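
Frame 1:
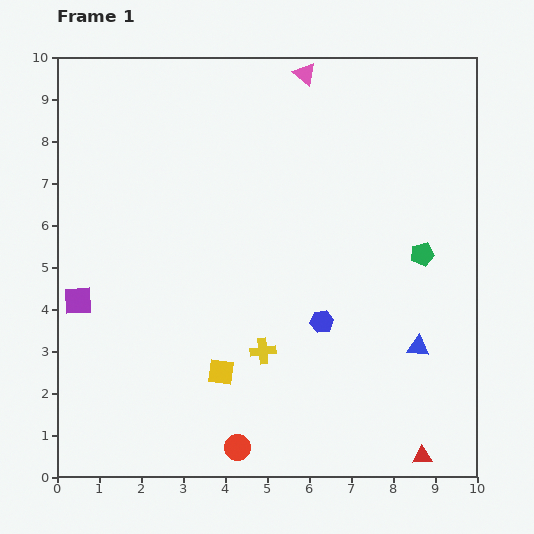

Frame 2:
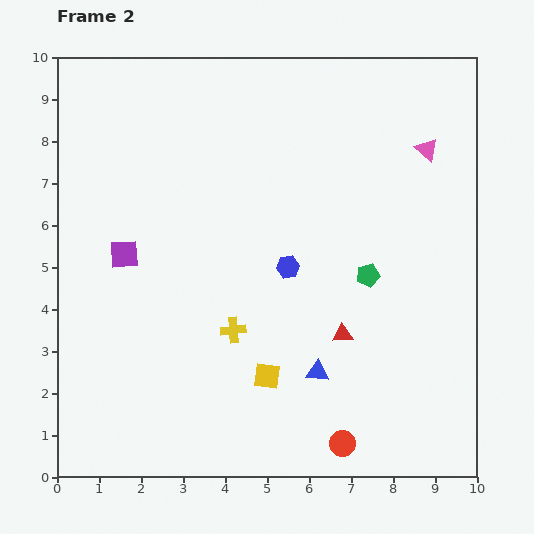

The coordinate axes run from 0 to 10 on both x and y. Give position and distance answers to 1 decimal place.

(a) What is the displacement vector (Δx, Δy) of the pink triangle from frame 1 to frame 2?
(2.9, -1.8)

The pink triangle was at (5.9, 9.6) in frame 1 and (8.8, 7.8) in frame 2.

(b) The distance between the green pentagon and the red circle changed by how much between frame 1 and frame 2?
-2.4

Distance in frame 1: 6.4. Distance in frame 2: 4.0.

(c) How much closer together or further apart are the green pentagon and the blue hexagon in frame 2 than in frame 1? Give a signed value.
-1.0

Distance in frame 1: 2.9. Distance in frame 2: 1.9.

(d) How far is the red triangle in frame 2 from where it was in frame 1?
3.5

The red triangle moved from (8.7, 0.5) to (6.8, 3.4), a distance of √(1.9² + 2.9²) ≈ 3.5.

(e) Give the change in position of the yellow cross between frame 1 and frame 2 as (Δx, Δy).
(-0.7, 0.5)

The yellow cross was at (4.9, 3.0) in frame 1 and (4.2, 3.5) in frame 2.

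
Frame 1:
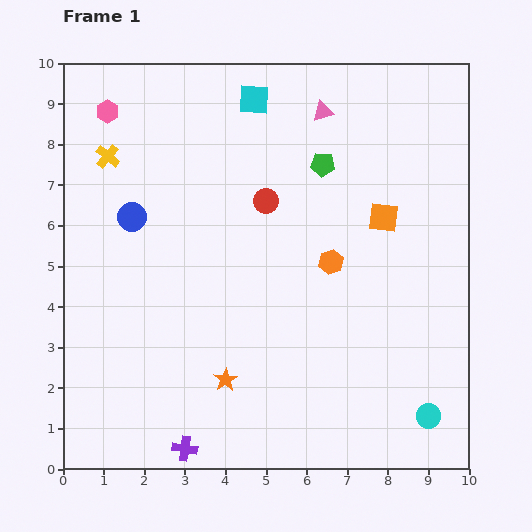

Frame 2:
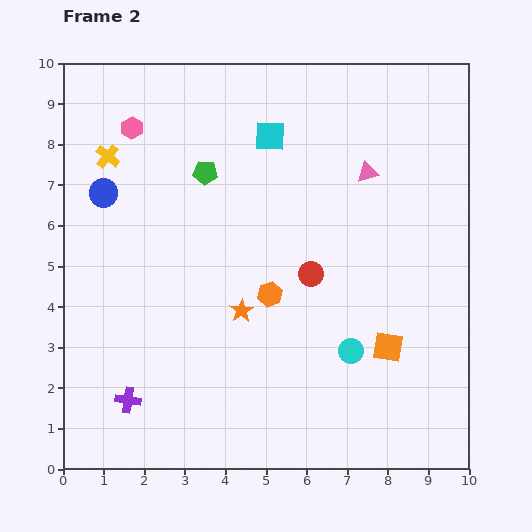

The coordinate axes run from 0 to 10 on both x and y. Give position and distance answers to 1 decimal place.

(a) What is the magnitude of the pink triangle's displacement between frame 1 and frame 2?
1.9

The pink triangle moved from (6.4, 8.8) to (7.5, 7.3), a distance of √(1.1² + 1.5²) ≈ 1.9.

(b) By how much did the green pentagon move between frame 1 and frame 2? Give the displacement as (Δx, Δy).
(-2.9, -0.2)

The green pentagon was at (6.4, 7.5) in frame 1 and (3.5, 7.3) in frame 2.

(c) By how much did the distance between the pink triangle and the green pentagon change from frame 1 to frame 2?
+2.7

Distance in frame 1: 1.3. Distance in frame 2: 4.0.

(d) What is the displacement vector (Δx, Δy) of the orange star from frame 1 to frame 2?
(0.4, 1.7)

The orange star was at (4.0, 2.2) in frame 1 and (4.4, 3.9) in frame 2.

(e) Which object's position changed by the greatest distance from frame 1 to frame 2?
the orange square

(moved 3.2; next 2.9)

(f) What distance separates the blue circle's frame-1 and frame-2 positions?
0.9

The blue circle moved from (1.7, 6.2) to (1.0, 6.8), a distance of √(0.7² + 0.6²) ≈ 0.9.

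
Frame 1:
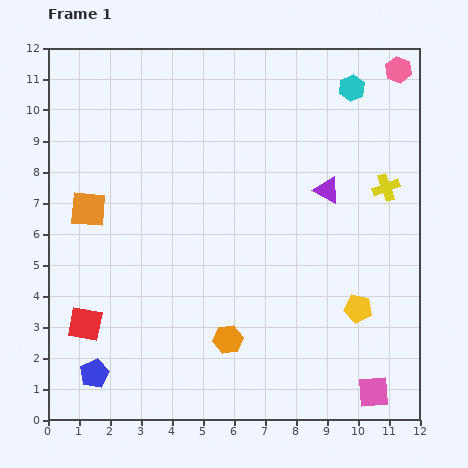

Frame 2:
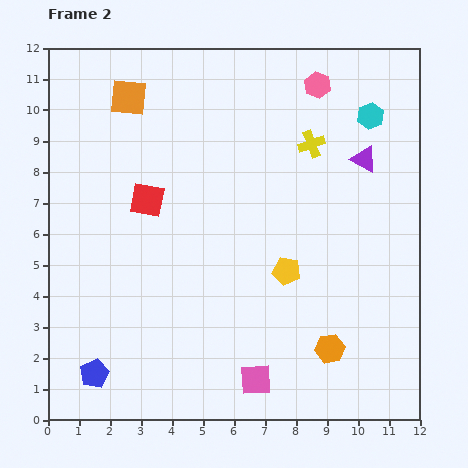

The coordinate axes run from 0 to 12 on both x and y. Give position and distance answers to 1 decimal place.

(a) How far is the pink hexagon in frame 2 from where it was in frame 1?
2.6

The pink hexagon moved from (11.3, 11.3) to (8.7, 10.8), a distance of √(2.6² + 0.5²) ≈ 2.6.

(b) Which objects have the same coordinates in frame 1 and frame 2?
the blue pentagon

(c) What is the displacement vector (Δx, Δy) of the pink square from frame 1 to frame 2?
(-3.8, 0.4)

The pink square was at (10.5, 0.9) in frame 1 and (6.7, 1.3) in frame 2.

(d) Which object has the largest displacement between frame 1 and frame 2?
the red square

(moved 4.5; next 3.8)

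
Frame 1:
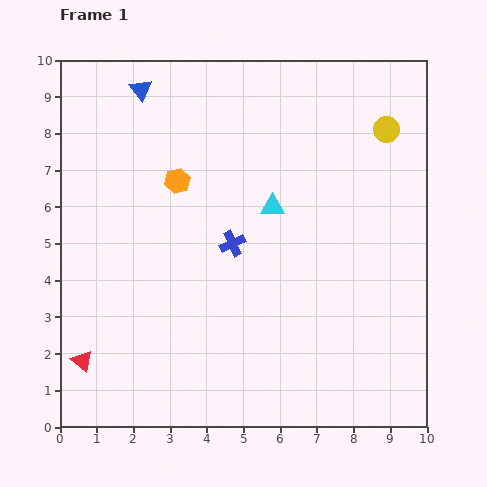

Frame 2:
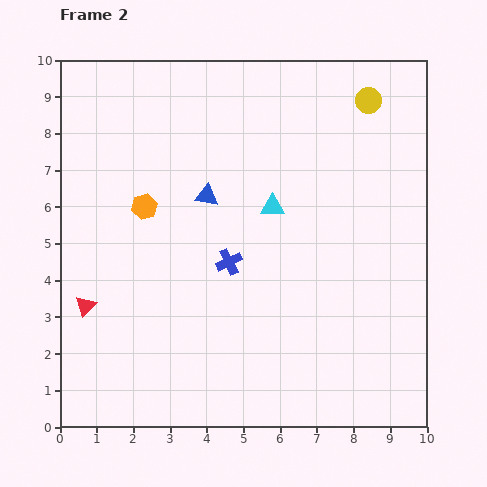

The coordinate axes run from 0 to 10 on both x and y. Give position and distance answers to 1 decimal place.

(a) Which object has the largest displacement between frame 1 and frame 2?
the blue triangle

(moved 3.4; next 1.5)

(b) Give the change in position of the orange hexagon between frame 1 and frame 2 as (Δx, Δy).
(-0.9, -0.7)

The orange hexagon was at (3.2, 6.7) in frame 1 and (2.3, 6.0) in frame 2.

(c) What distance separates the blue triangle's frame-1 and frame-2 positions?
3.4

The blue triangle moved from (2.2, 9.2) to (4.0, 6.3), a distance of √(1.8² + 2.9²) ≈ 3.4.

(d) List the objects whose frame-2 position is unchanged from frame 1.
the cyan triangle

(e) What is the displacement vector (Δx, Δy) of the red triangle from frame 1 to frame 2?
(0.1, 1.5)

The red triangle was at (0.6, 1.8) in frame 1 and (0.7, 3.3) in frame 2.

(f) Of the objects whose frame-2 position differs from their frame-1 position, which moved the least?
the blue cross

(moved 0.5)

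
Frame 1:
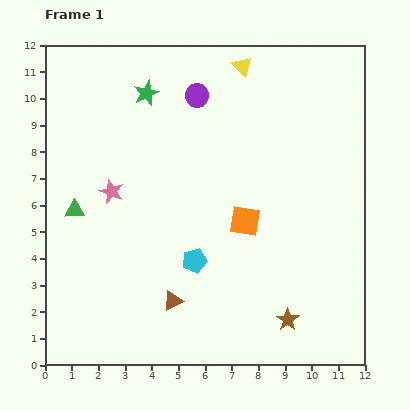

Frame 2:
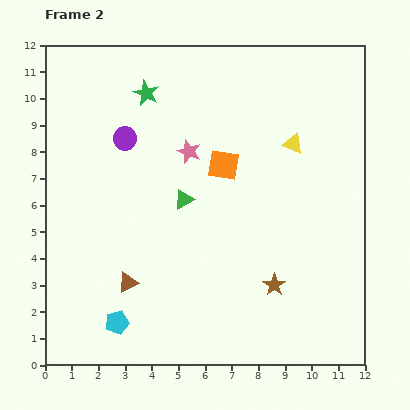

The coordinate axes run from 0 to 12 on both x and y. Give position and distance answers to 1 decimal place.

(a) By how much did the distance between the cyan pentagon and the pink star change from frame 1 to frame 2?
+2.9

Distance in frame 1: 4.0. Distance in frame 2: 6.9.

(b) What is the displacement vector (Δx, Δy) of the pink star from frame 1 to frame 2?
(2.9, 1.5)

The pink star was at (2.5, 6.5) in frame 1 and (5.4, 8.0) in frame 2.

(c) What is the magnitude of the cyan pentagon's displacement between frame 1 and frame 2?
3.7

The cyan pentagon moved from (5.6, 3.9) to (2.7, 1.6), a distance of √(2.9² + 2.3²) ≈ 3.7.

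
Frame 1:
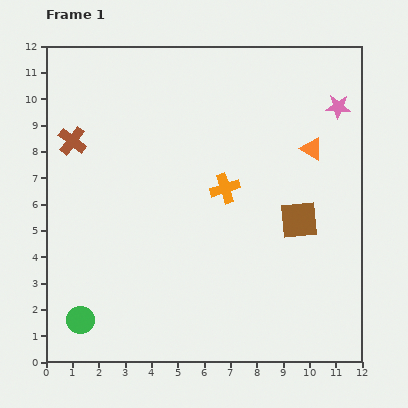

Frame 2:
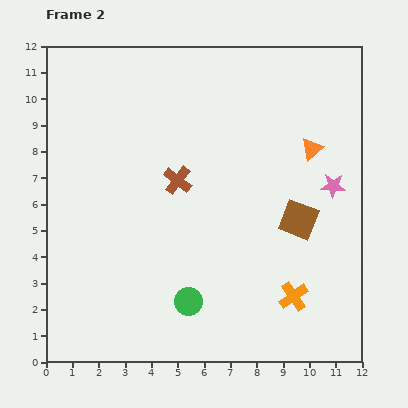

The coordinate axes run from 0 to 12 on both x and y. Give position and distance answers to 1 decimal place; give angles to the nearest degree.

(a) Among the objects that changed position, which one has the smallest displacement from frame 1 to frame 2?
the pink star

(moved 3.0)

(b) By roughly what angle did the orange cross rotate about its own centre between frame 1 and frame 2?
17° counter-clockwise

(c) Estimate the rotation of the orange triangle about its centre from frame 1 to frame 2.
48° clockwise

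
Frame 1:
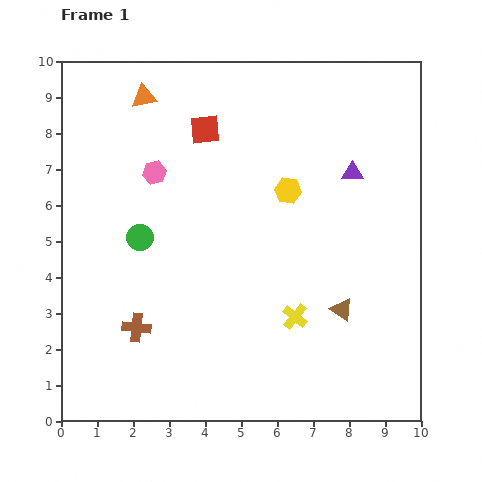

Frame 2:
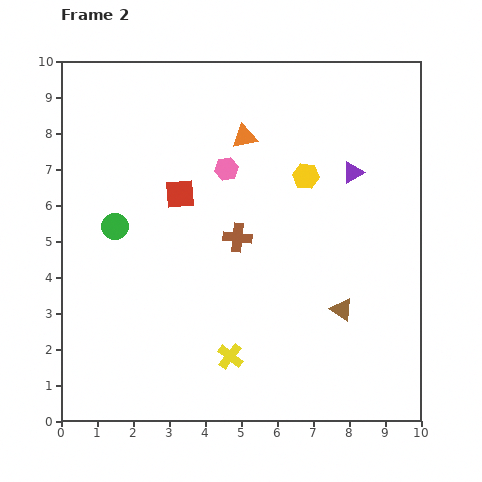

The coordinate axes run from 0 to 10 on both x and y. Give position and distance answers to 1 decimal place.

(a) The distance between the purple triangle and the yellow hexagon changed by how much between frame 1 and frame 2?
-0.6

Distance in frame 1: 1.9. Distance in frame 2: 1.3.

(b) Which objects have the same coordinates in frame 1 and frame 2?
the purple triangle, the brown triangle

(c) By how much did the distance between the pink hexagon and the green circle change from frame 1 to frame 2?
+1.7

Distance in frame 1: 1.8. Distance in frame 2: 3.5.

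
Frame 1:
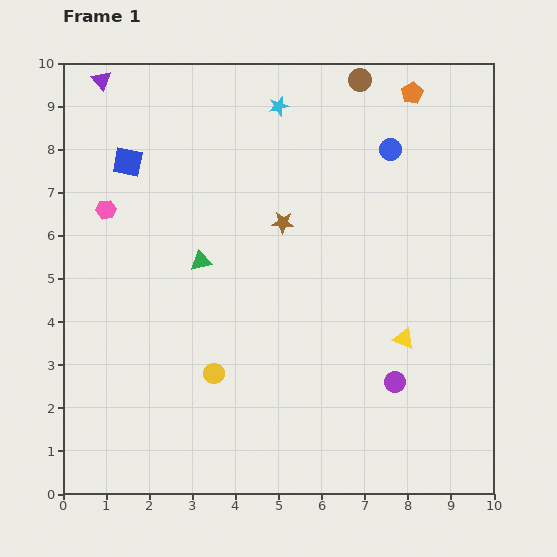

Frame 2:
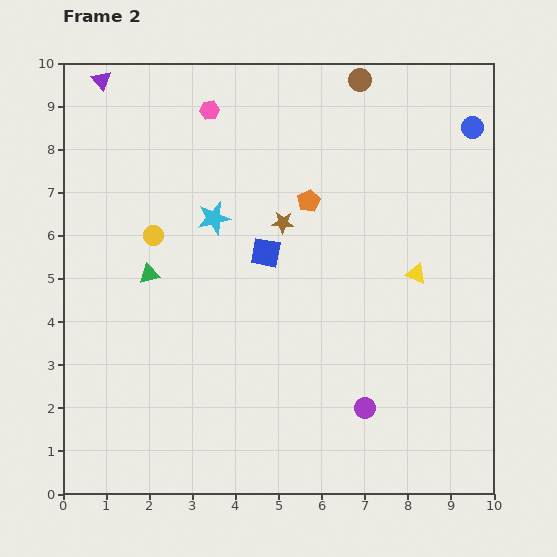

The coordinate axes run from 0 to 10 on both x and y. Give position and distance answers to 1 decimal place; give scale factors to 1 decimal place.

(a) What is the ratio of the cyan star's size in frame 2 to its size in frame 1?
1.7×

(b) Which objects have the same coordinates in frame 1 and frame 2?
the brown circle, the brown star, the purple triangle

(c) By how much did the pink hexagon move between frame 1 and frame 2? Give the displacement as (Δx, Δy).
(2.4, 2.3)

The pink hexagon was at (1.0, 6.6) in frame 1 and (3.4, 8.9) in frame 2.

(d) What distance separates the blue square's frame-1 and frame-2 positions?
3.8

The blue square moved from (1.5, 7.7) to (4.7, 5.6), a distance of √(3.2² + 2.1²) ≈ 3.8.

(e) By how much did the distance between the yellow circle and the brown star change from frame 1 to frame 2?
-0.8

Distance in frame 1: 3.8. Distance in frame 2: 3.0.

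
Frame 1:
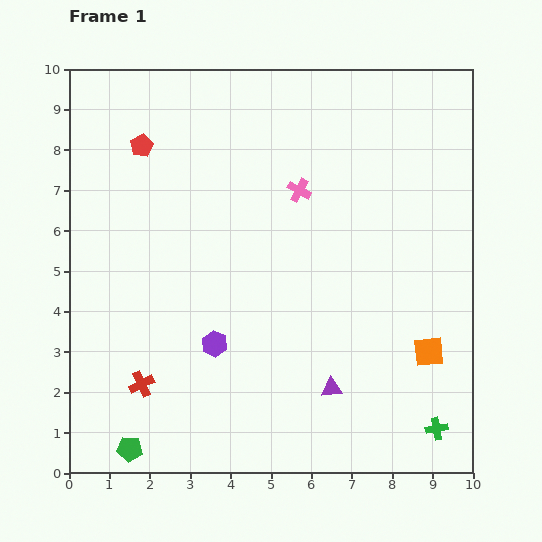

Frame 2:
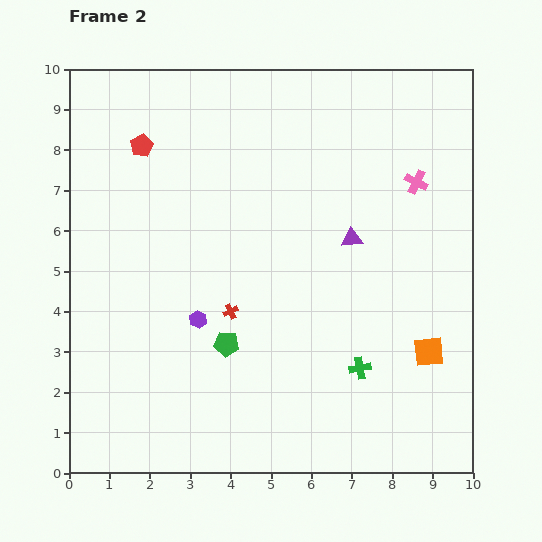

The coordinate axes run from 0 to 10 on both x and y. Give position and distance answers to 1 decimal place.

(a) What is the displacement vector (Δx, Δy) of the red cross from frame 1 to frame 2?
(2.2, 1.8)

The red cross was at (1.8, 2.2) in frame 1 and (4.0, 4.0) in frame 2.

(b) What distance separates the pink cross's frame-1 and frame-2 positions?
2.9

The pink cross moved from (5.7, 7.0) to (8.6, 7.2), a distance of √(2.9² + 0.2²) ≈ 2.9.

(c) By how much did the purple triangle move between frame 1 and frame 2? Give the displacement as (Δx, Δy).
(0.5, 3.7)

The purple triangle was at (6.5, 2.1) in frame 1 and (7.0, 5.8) in frame 2.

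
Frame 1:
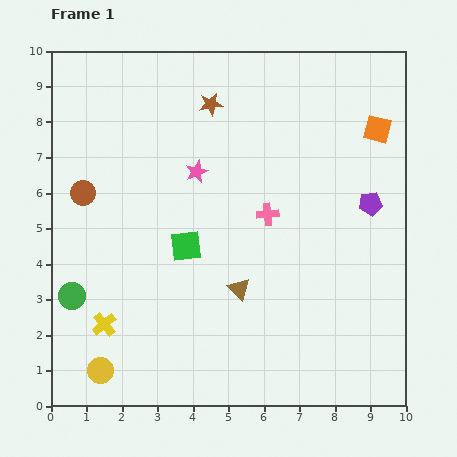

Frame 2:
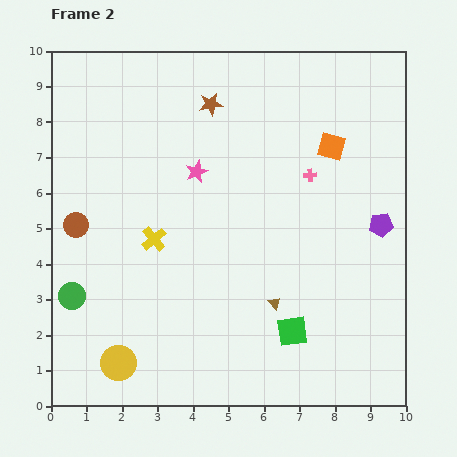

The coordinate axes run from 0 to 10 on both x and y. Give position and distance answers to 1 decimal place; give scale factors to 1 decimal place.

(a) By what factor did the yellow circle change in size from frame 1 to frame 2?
1.4×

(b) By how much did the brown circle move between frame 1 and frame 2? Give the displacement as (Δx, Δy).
(-0.2, -0.9)

The brown circle was at (0.9, 6.0) in frame 1 and (0.7, 5.1) in frame 2.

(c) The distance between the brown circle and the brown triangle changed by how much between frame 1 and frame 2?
+0.8

Distance in frame 1: 5.2. Distance in frame 2: 6.0.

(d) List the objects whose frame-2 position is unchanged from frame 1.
the pink star, the brown star, the green circle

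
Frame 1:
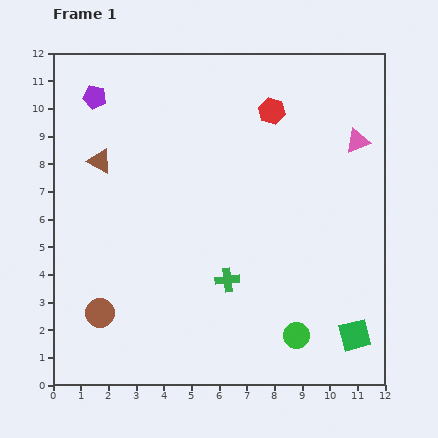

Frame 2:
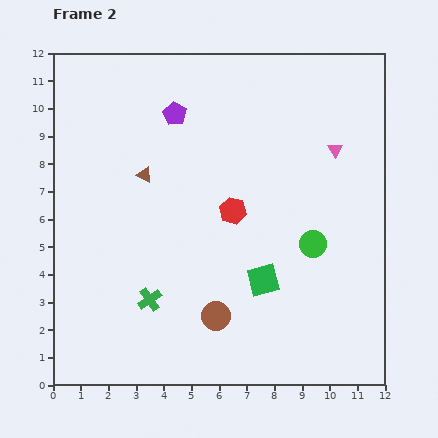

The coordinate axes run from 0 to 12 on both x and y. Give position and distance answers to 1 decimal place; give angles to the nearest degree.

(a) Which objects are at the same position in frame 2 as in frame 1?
none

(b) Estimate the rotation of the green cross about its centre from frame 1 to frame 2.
28° counter-clockwise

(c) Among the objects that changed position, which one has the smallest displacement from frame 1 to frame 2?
the pink triangle

(moved 0.9)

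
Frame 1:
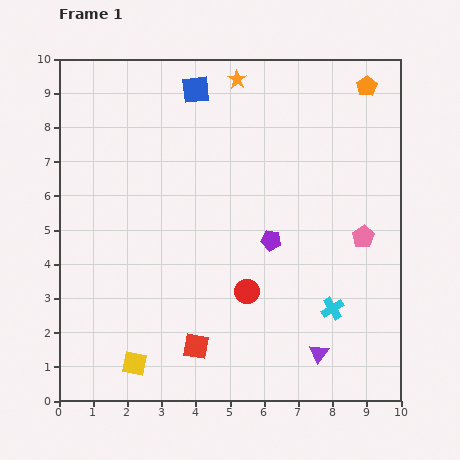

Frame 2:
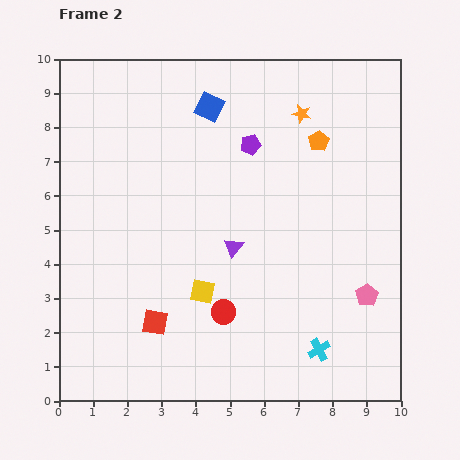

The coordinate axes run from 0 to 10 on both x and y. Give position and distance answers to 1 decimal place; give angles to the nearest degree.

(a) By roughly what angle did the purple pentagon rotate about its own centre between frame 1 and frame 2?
22° counter-clockwise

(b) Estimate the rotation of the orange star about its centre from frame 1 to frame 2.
20° counter-clockwise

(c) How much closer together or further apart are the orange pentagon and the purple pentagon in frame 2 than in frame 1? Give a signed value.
-3.3

Distance in frame 1: 5.3. Distance in frame 2: 2.0.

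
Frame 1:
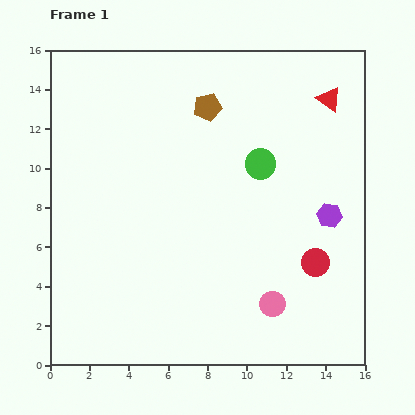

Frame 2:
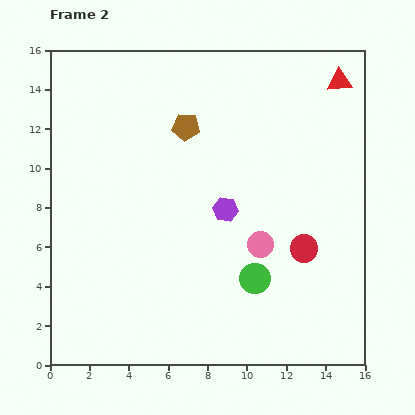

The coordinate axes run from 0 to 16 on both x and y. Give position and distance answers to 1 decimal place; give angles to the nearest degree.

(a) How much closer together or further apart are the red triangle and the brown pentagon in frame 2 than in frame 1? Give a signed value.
+1.9

Distance in frame 1: 6.2. Distance in frame 2: 8.1.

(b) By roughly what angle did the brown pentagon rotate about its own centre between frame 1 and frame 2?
17° clockwise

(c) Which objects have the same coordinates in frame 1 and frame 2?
none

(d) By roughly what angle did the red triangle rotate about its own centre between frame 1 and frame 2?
38° counter-clockwise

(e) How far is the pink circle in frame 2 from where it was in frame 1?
3.1

The pink circle moved from (11.3, 3.1) to (10.7, 6.1), a distance of √(0.6² + 3.0²) ≈ 3.1.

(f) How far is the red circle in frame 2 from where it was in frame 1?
0.9

The red circle moved from (13.5, 5.2) to (12.9, 5.9), a distance of √(0.6² + 0.7²) ≈ 0.9.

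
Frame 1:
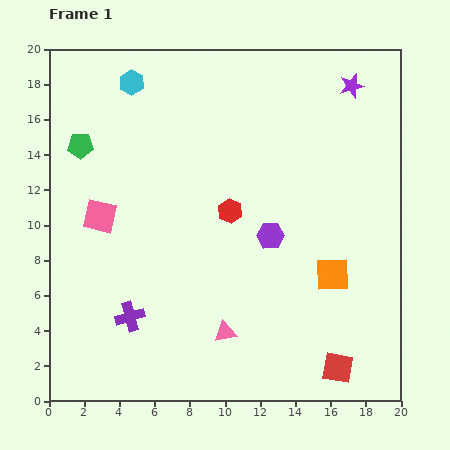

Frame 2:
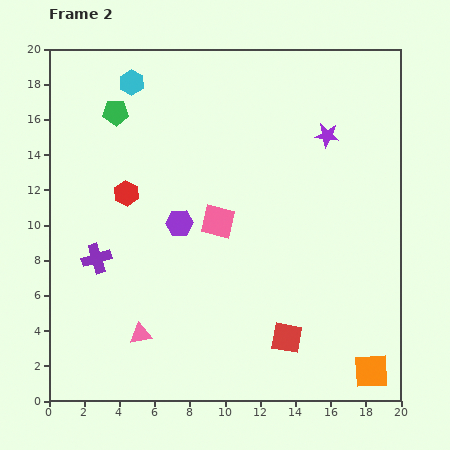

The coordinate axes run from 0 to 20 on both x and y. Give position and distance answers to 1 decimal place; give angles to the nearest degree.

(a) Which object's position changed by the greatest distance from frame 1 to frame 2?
the pink square

(moved 6.7; next 6.0)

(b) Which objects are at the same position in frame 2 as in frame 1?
the cyan hexagon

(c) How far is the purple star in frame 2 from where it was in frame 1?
3.1

The purple star moved from (17.2, 17.9) to (15.8, 15.1), a distance of √(1.4² + 2.8²) ≈ 3.1.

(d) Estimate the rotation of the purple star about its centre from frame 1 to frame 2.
21° clockwise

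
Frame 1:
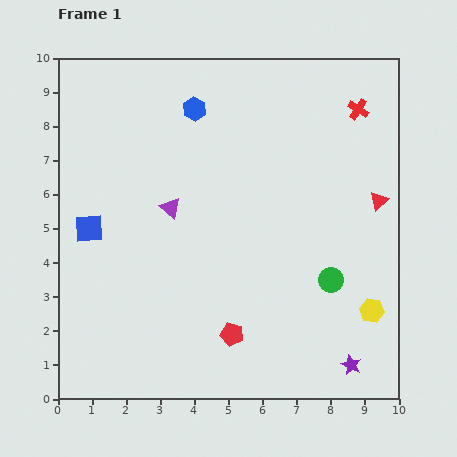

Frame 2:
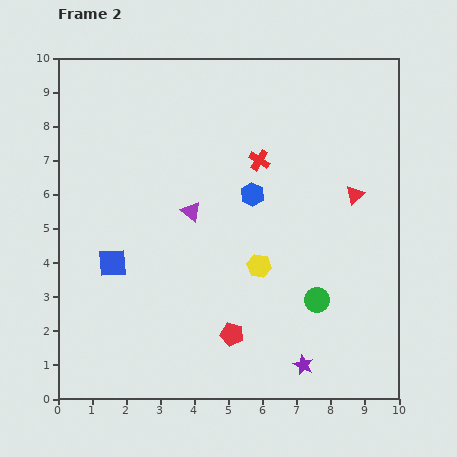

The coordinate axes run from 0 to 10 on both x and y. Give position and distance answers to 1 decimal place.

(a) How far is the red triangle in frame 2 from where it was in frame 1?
0.7

The red triangle moved from (9.4, 5.8) to (8.7, 6.0), a distance of √(0.7² + 0.2²) ≈ 0.7.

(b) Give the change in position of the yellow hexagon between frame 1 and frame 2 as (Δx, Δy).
(-3.3, 1.3)

The yellow hexagon was at (9.2, 2.6) in frame 1 and (5.9, 3.9) in frame 2.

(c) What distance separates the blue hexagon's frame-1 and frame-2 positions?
3.0

The blue hexagon moved from (4.0, 8.5) to (5.7, 6.0), a distance of √(1.7² + 2.5²) ≈ 3.0.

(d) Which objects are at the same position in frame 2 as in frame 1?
the red pentagon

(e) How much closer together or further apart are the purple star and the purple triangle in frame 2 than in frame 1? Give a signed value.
-1.4

Distance in frame 1: 7.0. Distance in frame 2: 5.6.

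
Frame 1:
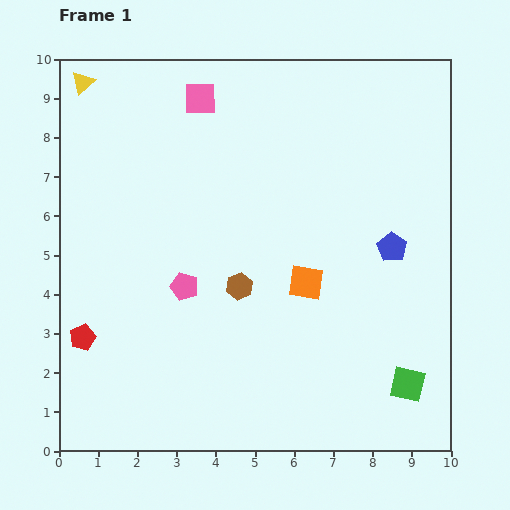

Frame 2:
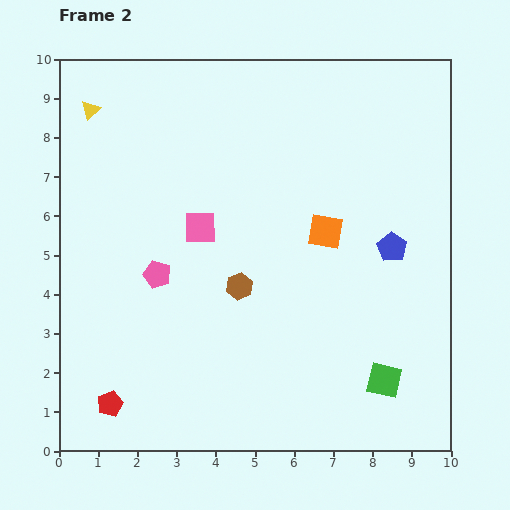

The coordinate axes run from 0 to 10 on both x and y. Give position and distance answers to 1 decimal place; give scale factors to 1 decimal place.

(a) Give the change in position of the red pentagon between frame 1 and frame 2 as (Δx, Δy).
(0.7, -1.7)

The red pentagon was at (0.6, 2.9) in frame 1 and (1.3, 1.2) in frame 2.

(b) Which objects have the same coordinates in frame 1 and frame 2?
the blue pentagon, the brown hexagon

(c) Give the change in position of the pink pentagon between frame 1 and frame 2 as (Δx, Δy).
(-0.7, 0.3)

The pink pentagon was at (3.2, 4.2) in frame 1 and (2.5, 4.5) in frame 2.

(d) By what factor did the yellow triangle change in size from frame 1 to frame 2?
0.8×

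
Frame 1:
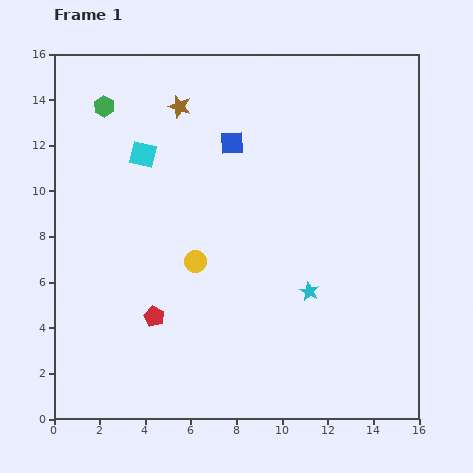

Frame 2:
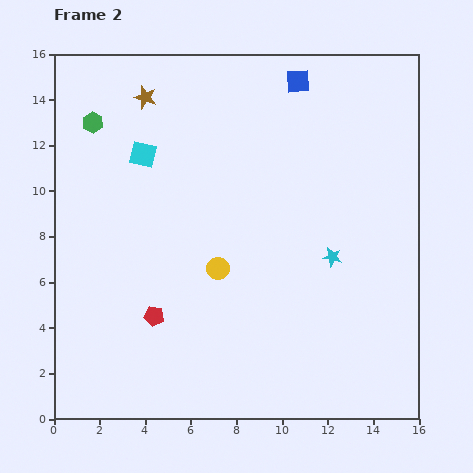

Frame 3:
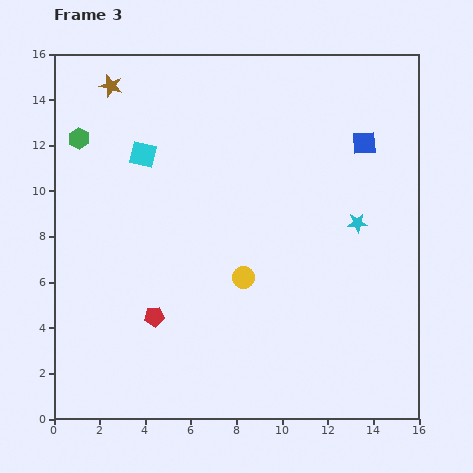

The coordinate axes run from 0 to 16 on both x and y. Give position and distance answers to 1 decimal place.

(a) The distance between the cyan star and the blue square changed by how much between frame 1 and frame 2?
+0.5

Distance in frame 1: 7.3. Distance in frame 2: 7.8.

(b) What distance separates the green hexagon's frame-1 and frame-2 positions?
0.9

The green hexagon moved from (2.2, 13.7) to (1.7, 13.0), a distance of √(0.5² + 0.7²) ≈ 0.9.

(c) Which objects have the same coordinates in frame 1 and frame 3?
the red pentagon, the cyan square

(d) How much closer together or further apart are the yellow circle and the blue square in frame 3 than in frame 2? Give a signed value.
-1.0

Distance in frame 2: 8.9. Distance in frame 3: 7.9.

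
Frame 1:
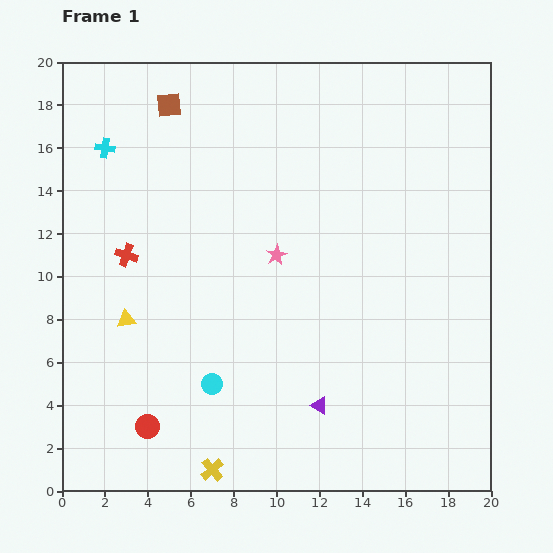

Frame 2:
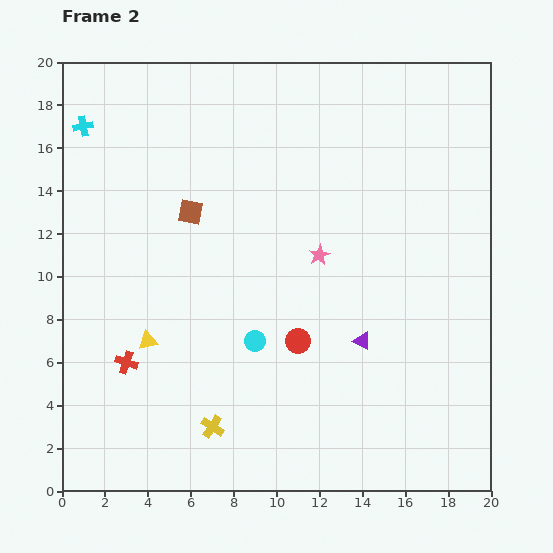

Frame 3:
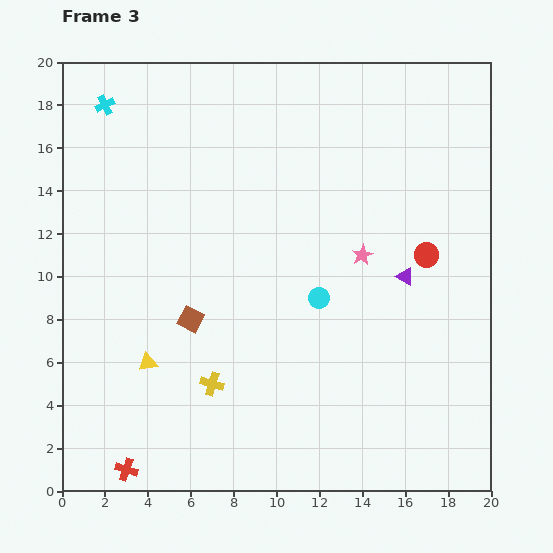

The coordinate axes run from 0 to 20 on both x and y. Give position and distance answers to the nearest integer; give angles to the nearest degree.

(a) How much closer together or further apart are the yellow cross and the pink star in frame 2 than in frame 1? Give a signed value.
-1

Distance in frame 1: 10. Distance in frame 2: 9.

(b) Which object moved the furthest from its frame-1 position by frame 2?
the red circle

(moved 8; next 5)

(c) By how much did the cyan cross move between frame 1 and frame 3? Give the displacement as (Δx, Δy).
(0, 2)

The cyan cross was at (2, 16) in frame 1 and (2, 18) in frame 3.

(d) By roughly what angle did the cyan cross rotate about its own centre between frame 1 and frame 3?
35° counter-clockwise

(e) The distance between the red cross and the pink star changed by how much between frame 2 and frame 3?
+5

Distance in frame 2: 10. Distance in frame 3: 15.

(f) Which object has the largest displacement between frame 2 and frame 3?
the red circle

(moved 7; next 5)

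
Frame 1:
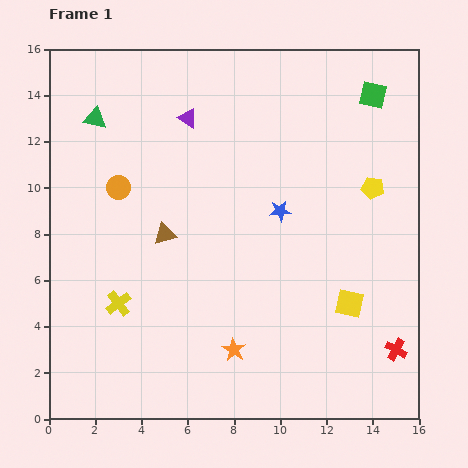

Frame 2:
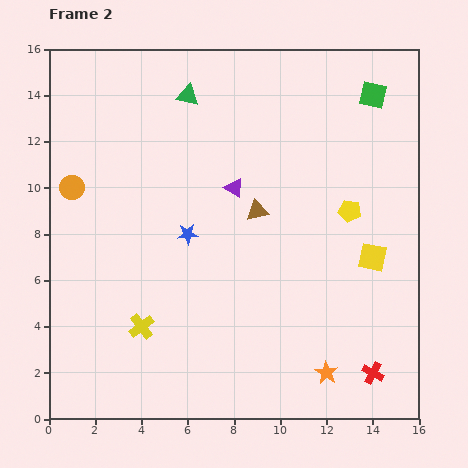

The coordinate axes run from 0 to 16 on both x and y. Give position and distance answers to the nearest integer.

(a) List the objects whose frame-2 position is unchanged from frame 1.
the green square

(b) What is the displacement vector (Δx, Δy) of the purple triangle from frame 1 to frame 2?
(2, -3)

The purple triangle was at (6, 13) in frame 1 and (8, 10) in frame 2.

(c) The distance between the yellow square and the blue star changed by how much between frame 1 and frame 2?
+3

Distance in frame 1: 5. Distance in frame 2: 8.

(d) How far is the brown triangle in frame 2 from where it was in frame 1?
4

The brown triangle moved from (5, 8) to (9, 9), a distance of √(4² + 1²) ≈ 4.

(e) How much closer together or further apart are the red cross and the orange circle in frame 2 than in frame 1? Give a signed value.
+1

Distance in frame 1: 14. Distance in frame 2: 15.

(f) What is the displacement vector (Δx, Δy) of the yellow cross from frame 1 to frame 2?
(1, -1)

The yellow cross was at (3, 5) in frame 1 and (4, 4) in frame 2.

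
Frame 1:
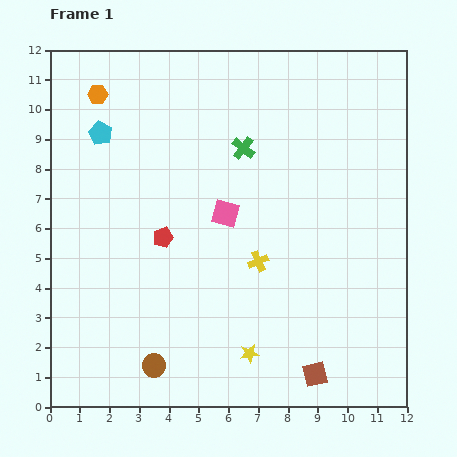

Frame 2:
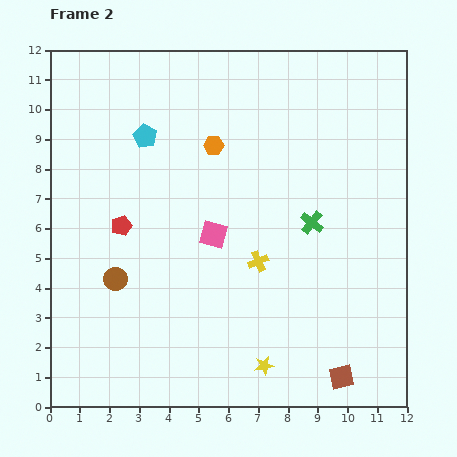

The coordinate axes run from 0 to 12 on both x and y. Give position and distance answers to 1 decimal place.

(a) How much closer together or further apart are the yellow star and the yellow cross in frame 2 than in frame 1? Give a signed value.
+0.4

Distance in frame 1: 3.1. Distance in frame 2: 3.5.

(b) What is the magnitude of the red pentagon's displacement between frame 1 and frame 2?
1.5

The red pentagon moved from (3.8, 5.7) to (2.4, 6.1), a distance of √(1.4² + 0.4²) ≈ 1.5.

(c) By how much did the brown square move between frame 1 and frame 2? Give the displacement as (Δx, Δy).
(0.9, -0.1)

The brown square was at (8.9, 1.1) in frame 1 and (9.8, 1.0) in frame 2.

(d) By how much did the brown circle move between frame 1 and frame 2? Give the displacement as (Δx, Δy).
(-1.3, 2.9)

The brown circle was at (3.5, 1.4) in frame 1 and (2.2, 4.3) in frame 2.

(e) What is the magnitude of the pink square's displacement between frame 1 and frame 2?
0.8

The pink square moved from (5.9, 6.5) to (5.5, 5.8), a distance of √(0.4² + 0.7²) ≈ 0.8.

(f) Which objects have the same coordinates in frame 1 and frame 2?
the yellow cross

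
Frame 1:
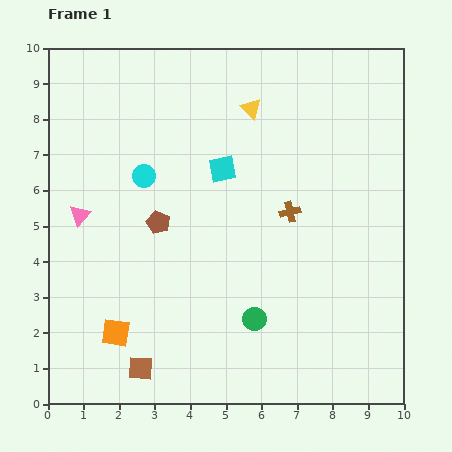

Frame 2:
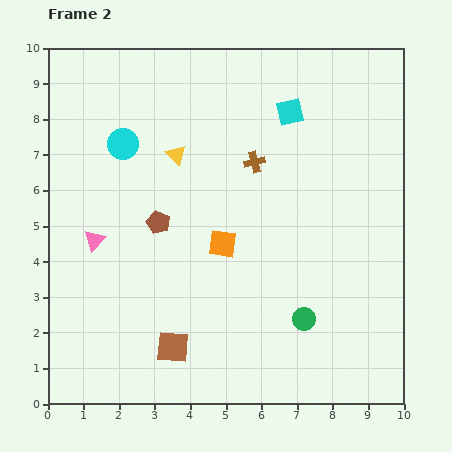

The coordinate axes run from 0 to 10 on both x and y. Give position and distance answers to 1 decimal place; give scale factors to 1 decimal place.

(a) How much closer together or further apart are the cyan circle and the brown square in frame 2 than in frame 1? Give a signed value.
+0.5

Distance in frame 1: 5.4. Distance in frame 2: 5.9.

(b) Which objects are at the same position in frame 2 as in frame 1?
the brown pentagon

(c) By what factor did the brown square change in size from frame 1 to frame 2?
1.3×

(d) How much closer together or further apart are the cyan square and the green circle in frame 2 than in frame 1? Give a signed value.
+1.5

Distance in frame 1: 4.3. Distance in frame 2: 5.8.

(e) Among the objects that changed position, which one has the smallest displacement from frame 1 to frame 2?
the pink triangle

(moved 0.8)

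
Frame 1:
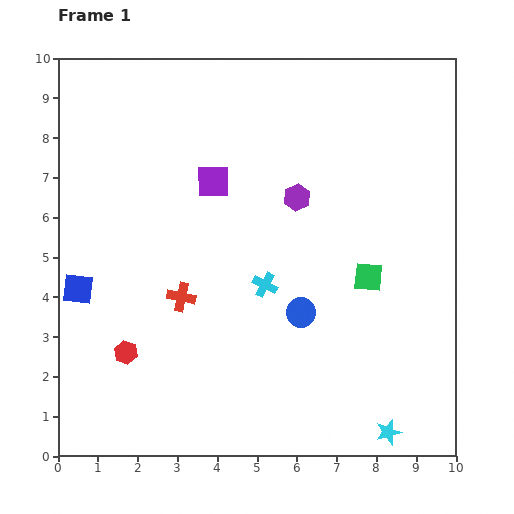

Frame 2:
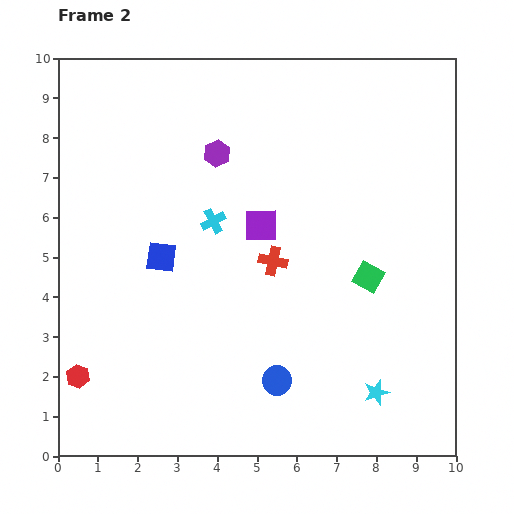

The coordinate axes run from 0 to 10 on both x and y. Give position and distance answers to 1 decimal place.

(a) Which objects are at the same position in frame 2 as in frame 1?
the green square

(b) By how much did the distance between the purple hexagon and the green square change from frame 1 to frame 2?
+2.2

Distance in frame 1: 2.7. Distance in frame 2: 4.9.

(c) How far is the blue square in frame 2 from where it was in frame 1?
2.2

The blue square moved from (0.5, 4.2) to (2.6, 5.0), a distance of √(2.1² + 0.8²) ≈ 2.2.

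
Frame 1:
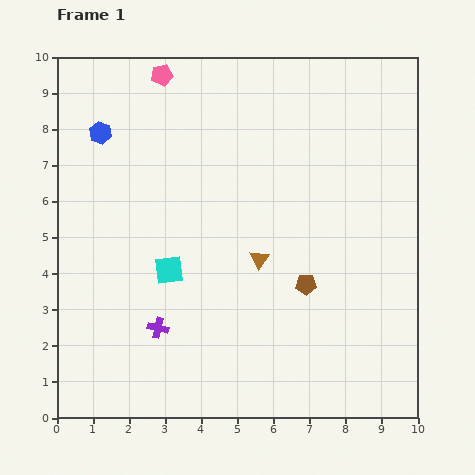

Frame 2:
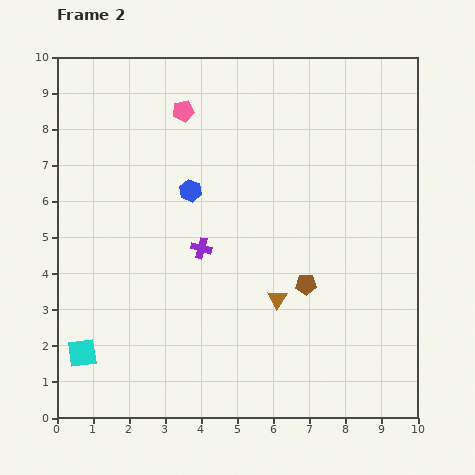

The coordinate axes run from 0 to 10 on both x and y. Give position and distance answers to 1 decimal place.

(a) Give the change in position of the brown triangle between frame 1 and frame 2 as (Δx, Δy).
(0.5, -1.1)

The brown triangle was at (5.6, 4.4) in frame 1 and (6.1, 3.3) in frame 2.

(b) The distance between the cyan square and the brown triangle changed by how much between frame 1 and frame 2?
+3.1

Distance in frame 1: 2.5. Distance in frame 2: 5.6.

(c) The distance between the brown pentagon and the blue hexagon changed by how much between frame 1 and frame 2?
-3.0

Distance in frame 1: 7.1. Distance in frame 2: 4.1.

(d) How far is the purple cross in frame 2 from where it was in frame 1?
2.5

The purple cross moved from (2.8, 2.5) to (4.0, 4.7), a distance of √(1.2² + 2.2²) ≈ 2.5.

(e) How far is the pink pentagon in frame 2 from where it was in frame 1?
1.2

The pink pentagon moved from (2.9, 9.5) to (3.5, 8.5), a distance of √(0.6² + 1.0²) ≈ 1.2.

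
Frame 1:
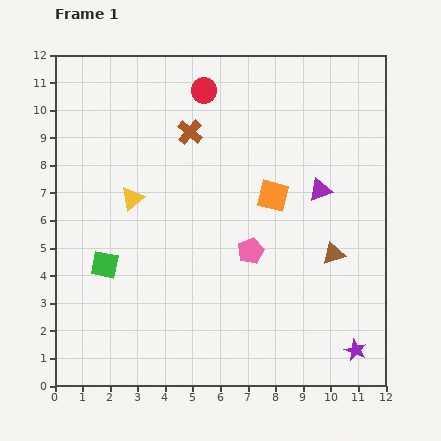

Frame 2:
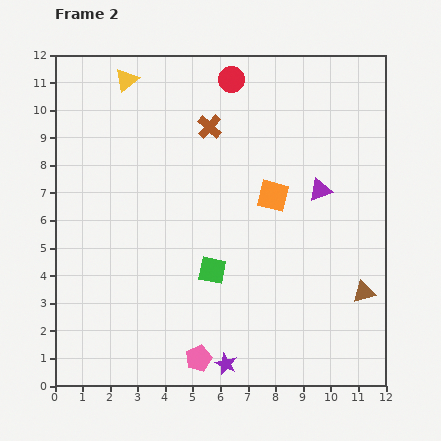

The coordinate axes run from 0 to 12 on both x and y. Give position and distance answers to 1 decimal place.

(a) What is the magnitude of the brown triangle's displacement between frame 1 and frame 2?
1.8

The brown triangle moved from (10.1, 4.8) to (11.2, 3.4), a distance of √(1.1² + 1.4²) ≈ 1.8.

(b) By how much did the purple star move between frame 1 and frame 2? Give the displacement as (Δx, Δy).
(-4.7, -0.5)

The purple star was at (10.9, 1.3) in frame 1 and (6.2, 0.8) in frame 2.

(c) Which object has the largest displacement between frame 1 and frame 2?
the purple star

(moved 4.7; next 4.3)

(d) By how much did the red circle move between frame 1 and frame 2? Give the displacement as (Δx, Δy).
(1.0, 0.4)

The red circle was at (5.4, 10.7) in frame 1 and (6.4, 11.1) in frame 2.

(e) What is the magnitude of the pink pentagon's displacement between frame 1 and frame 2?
4.3

The pink pentagon moved from (7.1, 4.9) to (5.2, 1.0), a distance of √(1.9² + 3.9²) ≈ 4.3.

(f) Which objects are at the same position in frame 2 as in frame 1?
the purple triangle, the orange square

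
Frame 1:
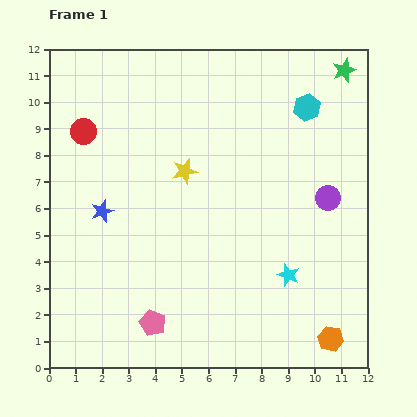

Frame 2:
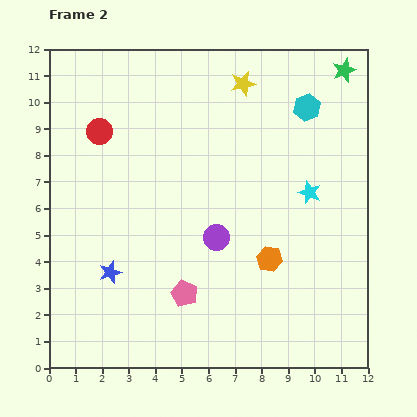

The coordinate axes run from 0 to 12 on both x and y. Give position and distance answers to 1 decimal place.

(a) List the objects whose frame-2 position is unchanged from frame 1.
the green star, the cyan hexagon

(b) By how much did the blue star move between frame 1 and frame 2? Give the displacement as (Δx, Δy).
(0.3, -2.3)

The blue star was at (2.0, 5.9) in frame 1 and (2.3, 3.6) in frame 2.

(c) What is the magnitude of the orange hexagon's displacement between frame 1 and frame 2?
3.8

The orange hexagon moved from (10.6, 1.1) to (8.3, 4.1), a distance of √(2.3² + 3.0²) ≈ 3.8.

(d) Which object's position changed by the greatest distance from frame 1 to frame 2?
the purple circle

(moved 4.5; next 4.0)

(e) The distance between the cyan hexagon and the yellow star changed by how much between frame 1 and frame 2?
-2.6

Distance in frame 1: 5.2. Distance in frame 2: 2.6.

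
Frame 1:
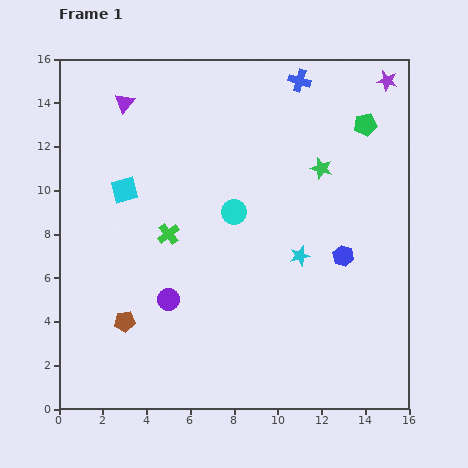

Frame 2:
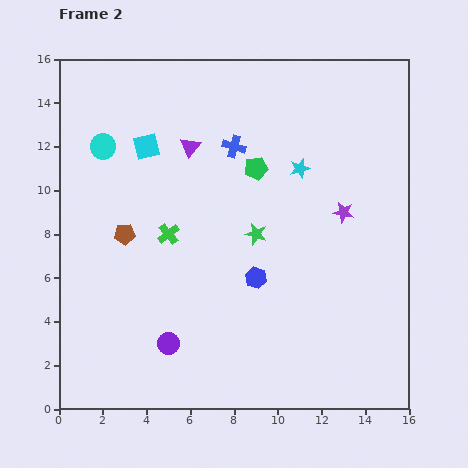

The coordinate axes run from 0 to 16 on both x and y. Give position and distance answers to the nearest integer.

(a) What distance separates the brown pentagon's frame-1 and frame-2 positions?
4

The brown pentagon moved from (3, 4) to (3, 8), a distance of √(0² + 4²) ≈ 4.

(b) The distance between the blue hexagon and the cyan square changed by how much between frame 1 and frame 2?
-2

Distance in frame 1: 10. Distance in frame 2: 8.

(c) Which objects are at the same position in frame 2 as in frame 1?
the green cross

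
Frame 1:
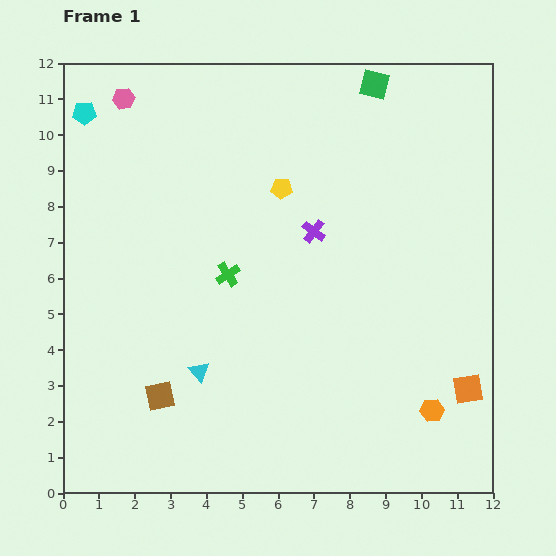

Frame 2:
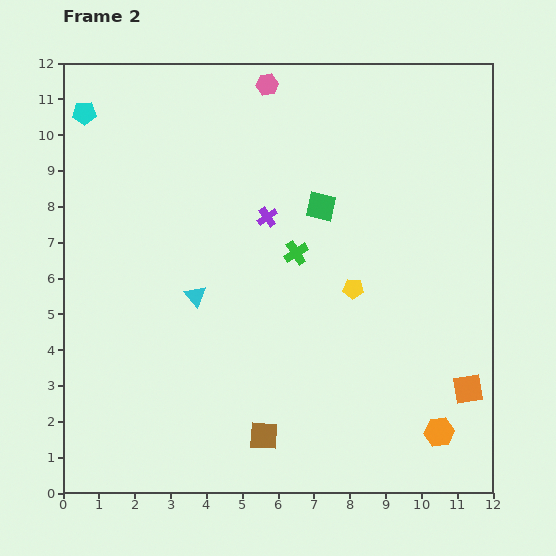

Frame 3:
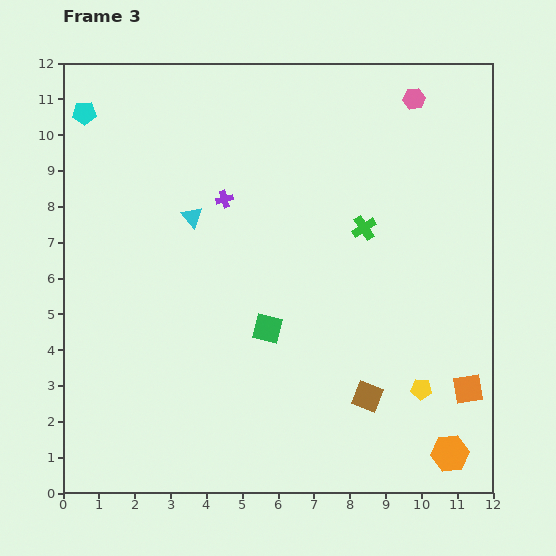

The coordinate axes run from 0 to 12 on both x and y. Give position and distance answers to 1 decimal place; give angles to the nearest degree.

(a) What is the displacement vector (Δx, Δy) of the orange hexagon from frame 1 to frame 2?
(0.2, -0.6)

The orange hexagon was at (10.3, 2.3) in frame 1 and (10.5, 1.7) in frame 2.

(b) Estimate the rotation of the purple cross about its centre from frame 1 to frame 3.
37° clockwise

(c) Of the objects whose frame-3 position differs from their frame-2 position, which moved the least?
the orange hexagon

(moved 0.7)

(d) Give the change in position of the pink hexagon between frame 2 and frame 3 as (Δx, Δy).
(4.1, -0.4)

The pink hexagon was at (5.7, 11.4) in frame 2 and (9.8, 11.0) in frame 3.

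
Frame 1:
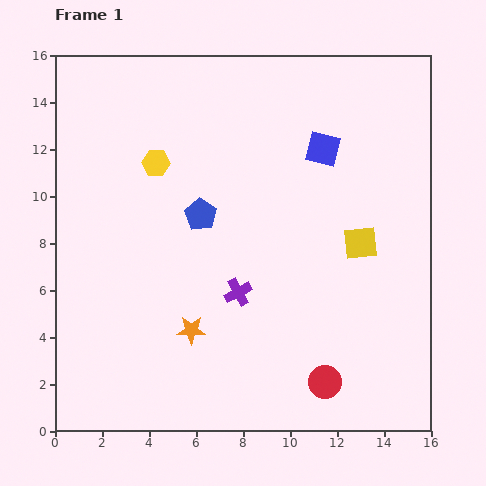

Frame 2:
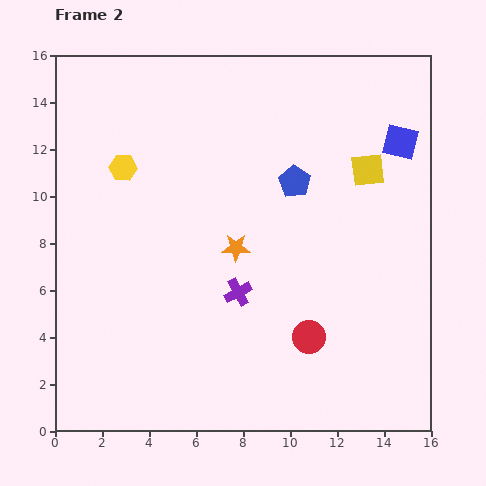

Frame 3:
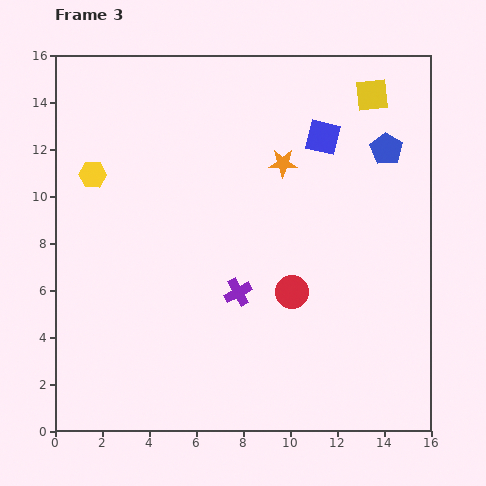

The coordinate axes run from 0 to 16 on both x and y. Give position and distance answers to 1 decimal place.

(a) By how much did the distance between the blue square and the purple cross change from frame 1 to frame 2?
+2.3

Distance in frame 1: 7.1. Distance in frame 2: 9.4.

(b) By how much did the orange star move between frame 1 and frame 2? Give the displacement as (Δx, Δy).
(1.9, 3.5)

The orange star was at (5.8, 4.3) in frame 1 and (7.7, 7.8) in frame 2.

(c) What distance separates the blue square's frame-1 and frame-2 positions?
3.3

The blue square moved from (11.4, 12.0) to (14.7, 12.3), a distance of √(3.3² + 0.3²) ≈ 3.3.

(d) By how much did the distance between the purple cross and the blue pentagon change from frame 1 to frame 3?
+5.1

Distance in frame 1: 3.7. Distance in frame 3: 8.8.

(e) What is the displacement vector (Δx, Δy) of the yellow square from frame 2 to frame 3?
(0.2, 3.2)

The yellow square was at (13.3, 11.1) in frame 2 and (13.5, 14.3) in frame 3.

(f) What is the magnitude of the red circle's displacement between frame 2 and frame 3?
2.0

The red circle moved from (10.8, 4.0) to (10.1, 5.9), a distance of √(0.7² + 1.9²) ≈ 2.0.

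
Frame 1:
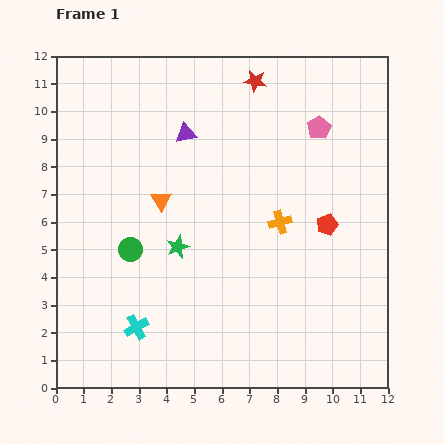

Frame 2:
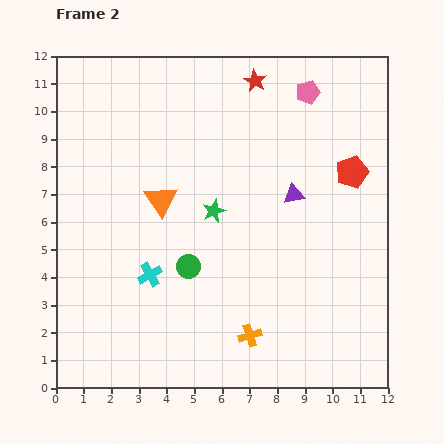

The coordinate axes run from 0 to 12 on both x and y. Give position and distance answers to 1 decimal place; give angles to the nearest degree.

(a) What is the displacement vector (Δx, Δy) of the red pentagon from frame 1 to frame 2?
(0.9, 1.9)

The red pentagon was at (9.8, 5.9) in frame 1 and (10.7, 7.8) in frame 2.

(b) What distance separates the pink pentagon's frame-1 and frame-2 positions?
1.4

The pink pentagon moved from (9.5, 9.4) to (9.1, 10.7), a distance of √(0.4² + 1.3²) ≈ 1.4.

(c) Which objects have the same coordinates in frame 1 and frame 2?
the orange triangle, the red star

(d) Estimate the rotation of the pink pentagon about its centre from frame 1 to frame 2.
15° clockwise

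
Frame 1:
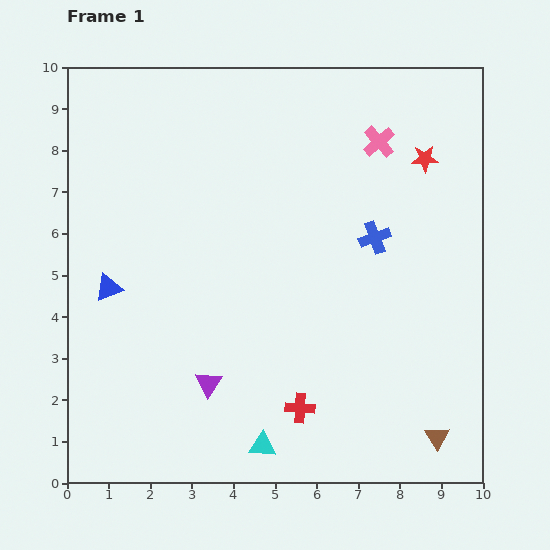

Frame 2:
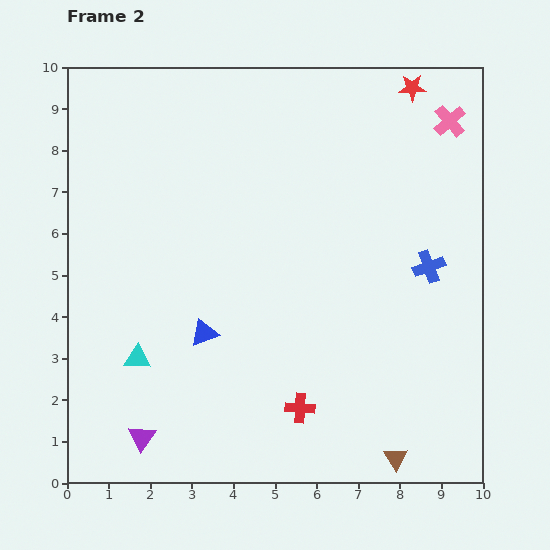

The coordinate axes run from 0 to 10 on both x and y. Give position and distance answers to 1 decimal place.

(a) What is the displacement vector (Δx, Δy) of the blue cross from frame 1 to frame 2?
(1.3, -0.7)

The blue cross was at (7.4, 5.9) in frame 1 and (8.7, 5.2) in frame 2.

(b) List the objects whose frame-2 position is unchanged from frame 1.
the red cross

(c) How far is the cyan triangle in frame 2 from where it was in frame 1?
3.7

The cyan triangle moved from (4.7, 0.9) to (1.7, 3.0), a distance of √(3.0² + 2.1²) ≈ 3.7.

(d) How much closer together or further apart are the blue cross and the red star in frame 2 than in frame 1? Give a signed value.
+2.1

Distance in frame 1: 2.2. Distance in frame 2: 4.3.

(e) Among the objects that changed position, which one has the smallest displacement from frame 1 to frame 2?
the brown triangle

(moved 1.1)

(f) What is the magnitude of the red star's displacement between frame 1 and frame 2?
1.7

The red star moved from (8.6, 7.8) to (8.3, 9.5), a distance of √(0.3² + 1.7²) ≈ 1.7.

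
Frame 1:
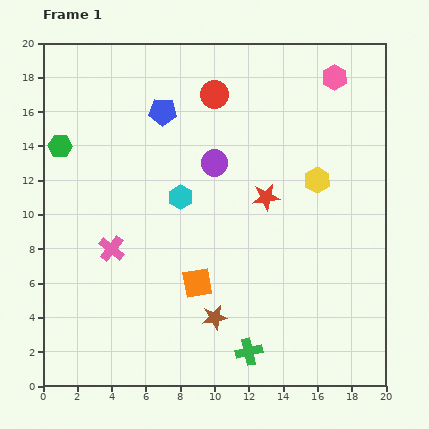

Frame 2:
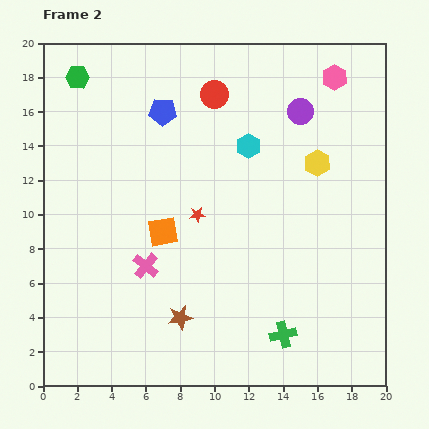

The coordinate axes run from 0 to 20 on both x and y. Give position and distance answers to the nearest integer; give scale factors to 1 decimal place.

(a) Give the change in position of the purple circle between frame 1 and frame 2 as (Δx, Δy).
(5, 3)

The purple circle was at (10, 13) in frame 1 and (15, 16) in frame 2.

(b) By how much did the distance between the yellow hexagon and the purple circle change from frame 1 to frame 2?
-3

Distance in frame 1: 6. Distance in frame 2: 3.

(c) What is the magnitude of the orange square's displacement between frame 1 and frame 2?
4

The orange square moved from (9, 6) to (7, 9), a distance of √(2² + 3²) ≈ 4.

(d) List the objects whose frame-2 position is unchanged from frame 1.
the red circle, the pink hexagon, the blue pentagon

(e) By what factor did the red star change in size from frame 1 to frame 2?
0.6×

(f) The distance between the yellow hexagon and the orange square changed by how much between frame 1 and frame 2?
+1

Distance in frame 1: 9. Distance in frame 2: 10.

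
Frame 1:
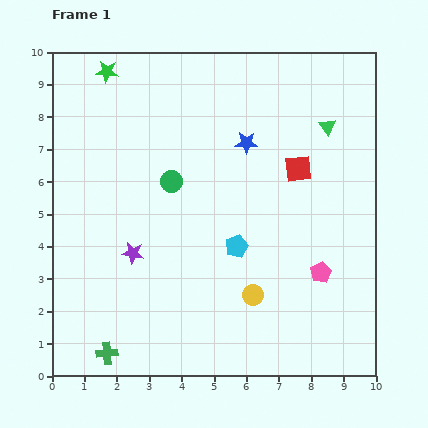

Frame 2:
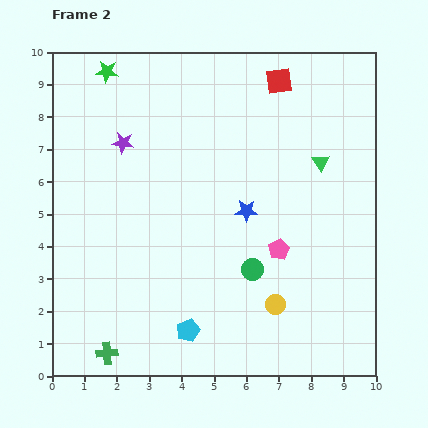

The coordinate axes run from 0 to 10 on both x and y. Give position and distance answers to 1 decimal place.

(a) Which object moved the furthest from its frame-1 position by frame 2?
the green circle

(moved 3.7; next 3.4)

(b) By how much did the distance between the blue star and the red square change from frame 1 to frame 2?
+2.3

Distance in frame 1: 1.8. Distance in frame 2: 4.1.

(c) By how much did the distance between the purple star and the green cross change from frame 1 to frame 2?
+3.3

Distance in frame 1: 3.2. Distance in frame 2: 6.5.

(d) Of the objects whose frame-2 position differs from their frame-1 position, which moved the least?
the yellow circle

(moved 0.8)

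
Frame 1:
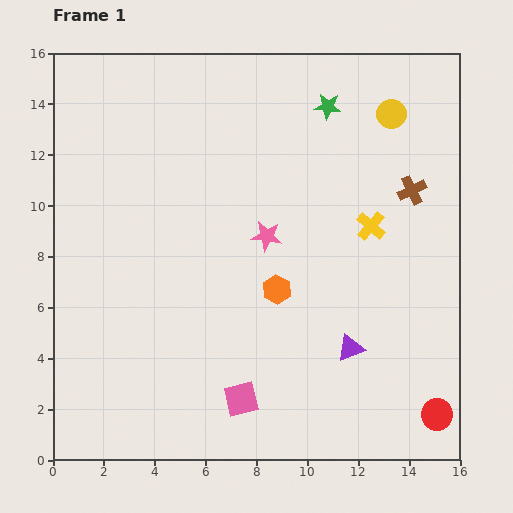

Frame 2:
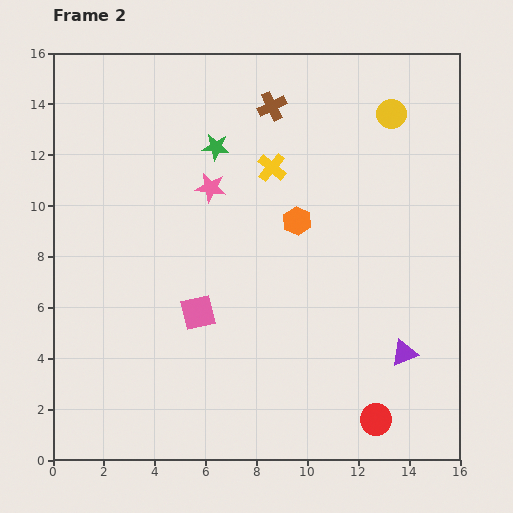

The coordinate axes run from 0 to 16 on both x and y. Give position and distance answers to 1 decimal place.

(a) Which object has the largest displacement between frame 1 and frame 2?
the brown cross

(moved 6.4; next 4.7)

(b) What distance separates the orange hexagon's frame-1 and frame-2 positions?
2.8

The orange hexagon moved from (8.8, 6.7) to (9.6, 9.4), a distance of √(0.8² + 2.7²) ≈ 2.8.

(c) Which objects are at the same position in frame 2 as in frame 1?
the yellow circle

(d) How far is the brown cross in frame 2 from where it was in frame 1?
6.4

The brown cross moved from (14.1, 10.6) to (8.6, 13.9), a distance of √(5.5² + 3.3²) ≈ 6.4.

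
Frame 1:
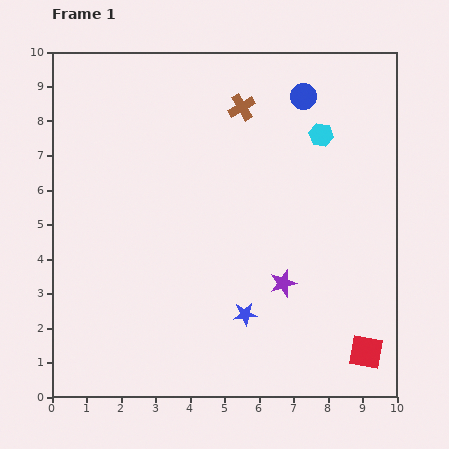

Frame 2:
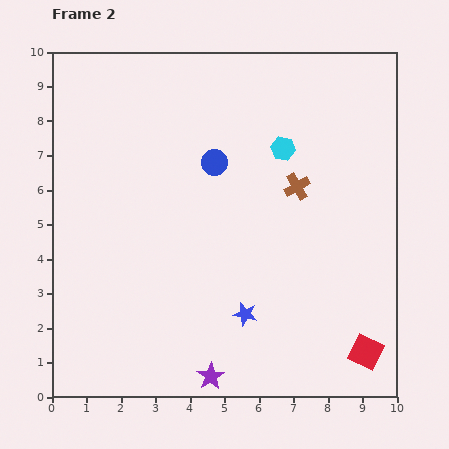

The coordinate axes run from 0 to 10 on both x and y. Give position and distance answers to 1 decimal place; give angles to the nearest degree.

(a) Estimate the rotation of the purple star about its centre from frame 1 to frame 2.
18° counter-clockwise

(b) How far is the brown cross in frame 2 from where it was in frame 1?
2.8

The brown cross moved from (5.5, 8.4) to (7.1, 6.1), a distance of √(1.6² + 2.3²) ≈ 2.8.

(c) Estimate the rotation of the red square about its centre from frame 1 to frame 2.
15° clockwise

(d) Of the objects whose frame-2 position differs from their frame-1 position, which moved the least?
the cyan hexagon

(moved 1.2)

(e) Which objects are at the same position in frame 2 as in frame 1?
the blue star, the red square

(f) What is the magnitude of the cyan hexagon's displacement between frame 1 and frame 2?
1.2

The cyan hexagon moved from (7.8, 7.6) to (6.7, 7.2), a distance of √(1.1² + 0.4²) ≈ 1.2.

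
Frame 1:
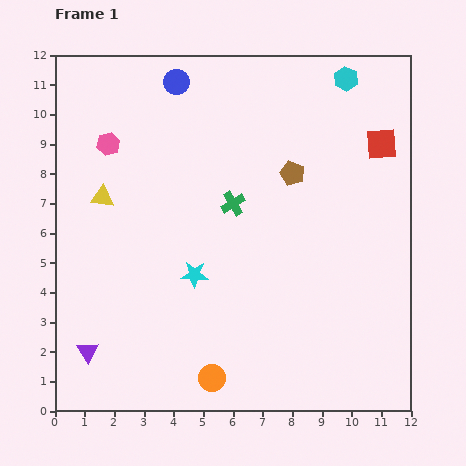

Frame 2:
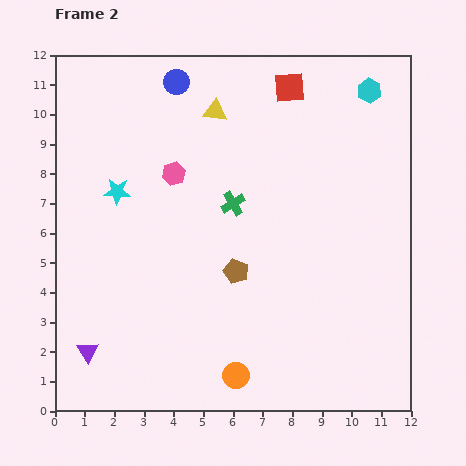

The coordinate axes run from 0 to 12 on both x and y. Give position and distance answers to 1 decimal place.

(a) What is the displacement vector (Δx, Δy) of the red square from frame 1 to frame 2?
(-3.1, 1.9)

The red square was at (11.0, 9.0) in frame 1 and (7.9, 10.9) in frame 2.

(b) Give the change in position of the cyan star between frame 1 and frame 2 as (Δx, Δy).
(-2.6, 2.8)

The cyan star was at (4.7, 4.6) in frame 1 and (2.1, 7.4) in frame 2.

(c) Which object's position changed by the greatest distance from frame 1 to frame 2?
the yellow triangle

(moved 4.8; next 3.8)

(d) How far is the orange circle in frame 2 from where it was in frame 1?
0.8

The orange circle moved from (5.3, 1.1) to (6.1, 1.2), a distance of √(0.8² + 0.1²) ≈ 0.8.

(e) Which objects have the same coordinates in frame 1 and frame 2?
the blue circle, the green cross, the purple triangle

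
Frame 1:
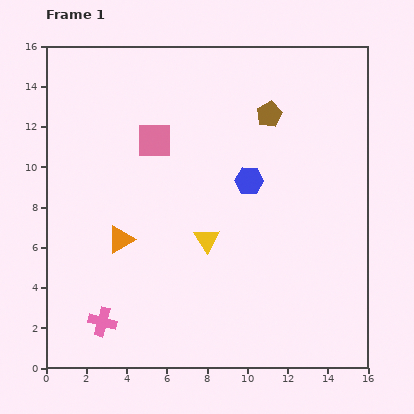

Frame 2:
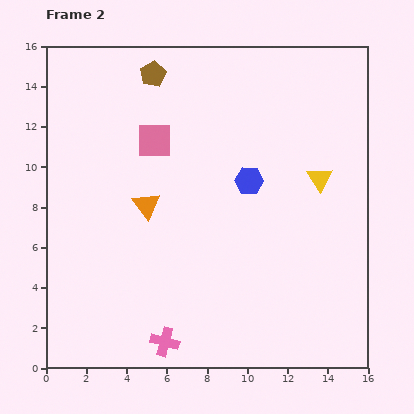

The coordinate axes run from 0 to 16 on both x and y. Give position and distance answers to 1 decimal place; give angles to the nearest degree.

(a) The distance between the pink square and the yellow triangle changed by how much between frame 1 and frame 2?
+2.9

Distance in frame 1: 5.5. Distance in frame 2: 8.4.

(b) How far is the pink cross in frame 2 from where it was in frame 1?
3.3

The pink cross moved from (2.8, 2.3) to (5.9, 1.3), a distance of √(3.1² + 1.0²) ≈ 3.3.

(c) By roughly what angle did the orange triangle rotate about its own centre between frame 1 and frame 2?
35° counter-clockwise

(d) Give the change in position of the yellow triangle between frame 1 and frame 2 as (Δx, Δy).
(5.6, 3.0)

The yellow triangle was at (8.0, 6.4) in frame 1 and (13.6, 9.4) in frame 2.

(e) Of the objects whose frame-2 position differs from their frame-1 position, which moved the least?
the orange triangle

(moved 2.1)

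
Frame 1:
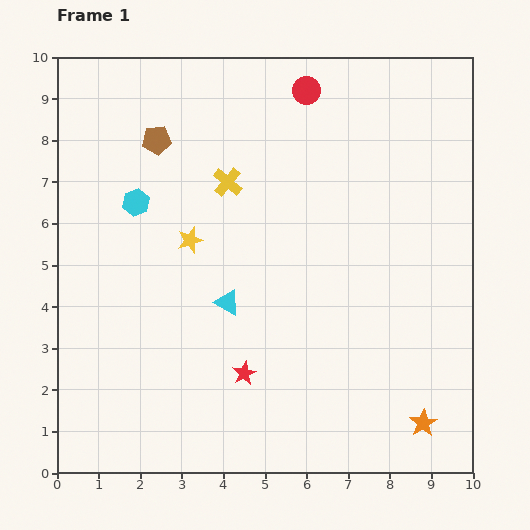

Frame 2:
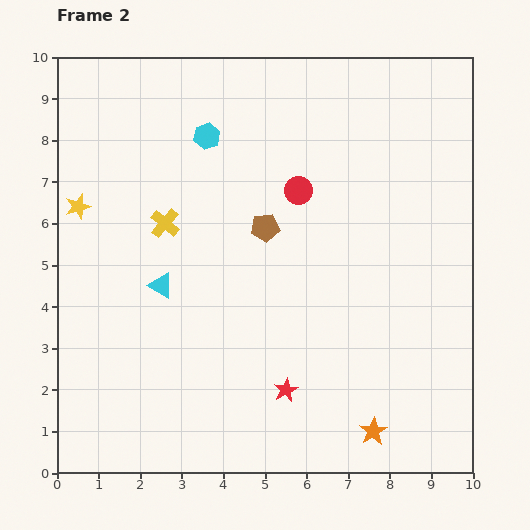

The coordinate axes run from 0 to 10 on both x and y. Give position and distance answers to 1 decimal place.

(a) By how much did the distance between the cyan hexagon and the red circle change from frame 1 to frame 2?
-2.3

Distance in frame 1: 4.9. Distance in frame 2: 2.6.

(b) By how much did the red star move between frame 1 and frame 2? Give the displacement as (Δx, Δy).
(1.0, -0.4)

The red star was at (4.5, 2.4) in frame 1 and (5.5, 2.0) in frame 2.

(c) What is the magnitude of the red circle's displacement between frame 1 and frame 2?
2.4

The red circle moved from (6.0, 9.2) to (5.8, 6.8), a distance of √(0.2² + 2.4²) ≈ 2.4.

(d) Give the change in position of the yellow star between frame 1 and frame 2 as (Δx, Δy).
(-2.7, 0.8)

The yellow star was at (3.2, 5.6) in frame 1 and (0.5, 6.4) in frame 2.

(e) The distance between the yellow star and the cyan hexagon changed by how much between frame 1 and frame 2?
+1.9

Distance in frame 1: 1.6. Distance in frame 2: 3.5.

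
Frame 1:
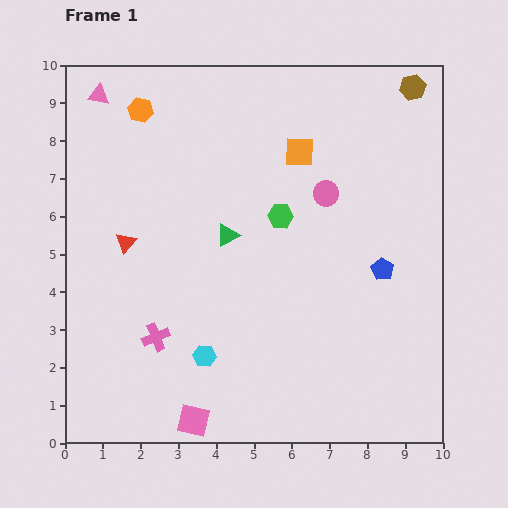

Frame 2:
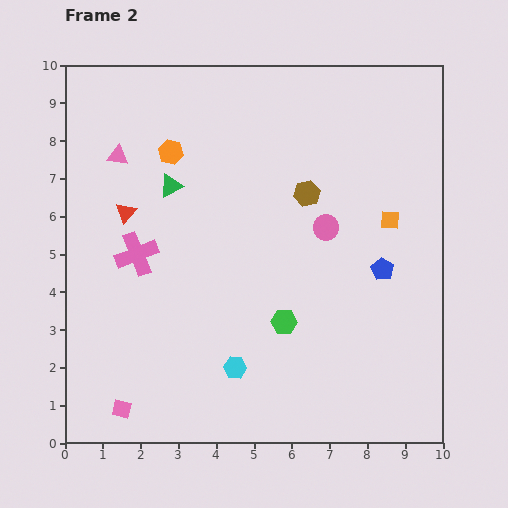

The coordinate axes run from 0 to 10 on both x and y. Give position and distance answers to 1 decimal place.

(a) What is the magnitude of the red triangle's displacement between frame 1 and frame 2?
0.8

The red triangle moved from (1.6, 5.3) to (1.6, 6.1), a distance of √(0.0² + 0.8²) ≈ 0.8.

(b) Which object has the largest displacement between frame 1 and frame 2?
the brown hexagon

(moved 4.0; next 3.0)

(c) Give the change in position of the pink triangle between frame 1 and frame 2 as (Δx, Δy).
(0.5, -1.6)

The pink triangle was at (0.9, 9.2) in frame 1 and (1.4, 7.6) in frame 2.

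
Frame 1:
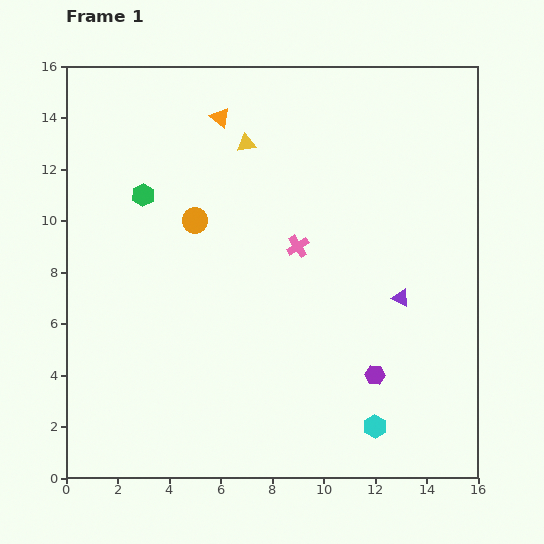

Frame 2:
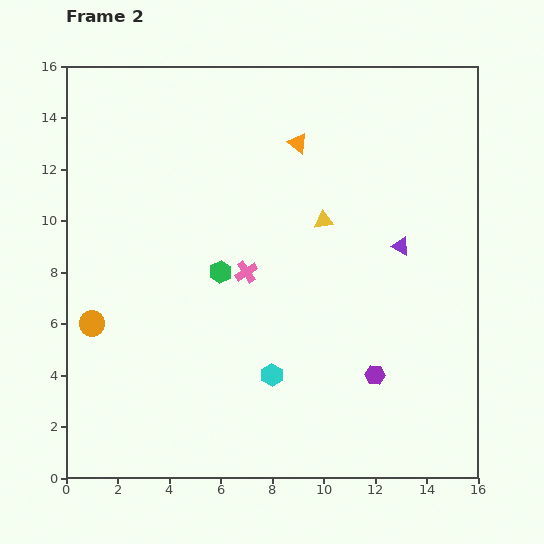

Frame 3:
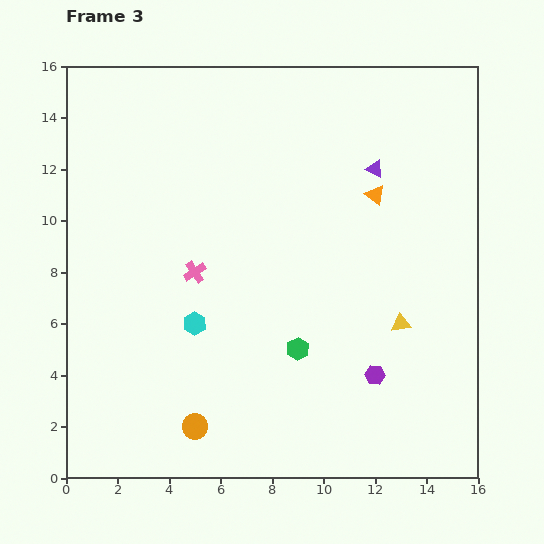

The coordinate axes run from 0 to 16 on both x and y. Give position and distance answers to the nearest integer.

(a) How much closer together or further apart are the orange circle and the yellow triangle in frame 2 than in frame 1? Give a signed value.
+6

Distance in frame 1: 4. Distance in frame 2: 10.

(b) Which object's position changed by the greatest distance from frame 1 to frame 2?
the orange circle

(moved 6; next 4)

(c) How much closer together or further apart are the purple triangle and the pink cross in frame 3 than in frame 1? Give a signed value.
+4

Distance in frame 1: 4. Distance in frame 3: 8.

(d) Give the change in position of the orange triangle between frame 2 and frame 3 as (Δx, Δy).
(3, -2)

The orange triangle was at (9, 13) in frame 2 and (12, 11) in frame 3.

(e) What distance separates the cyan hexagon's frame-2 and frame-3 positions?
4

The cyan hexagon moved from (8, 4) to (5, 6), a distance of √(3² + 2²) ≈ 4.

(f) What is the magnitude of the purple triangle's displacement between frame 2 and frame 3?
3

The purple triangle moved from (13, 9) to (12, 12), a distance of √(1² + 3²) ≈ 3.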